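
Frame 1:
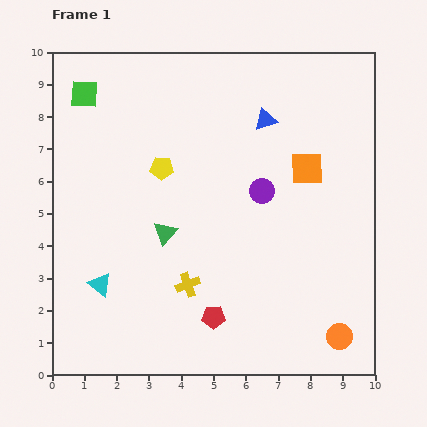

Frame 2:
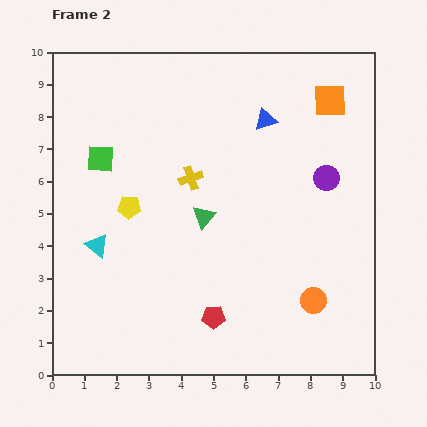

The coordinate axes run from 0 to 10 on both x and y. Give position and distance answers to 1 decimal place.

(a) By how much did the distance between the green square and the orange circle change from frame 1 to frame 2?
-3.0

Distance in frame 1: 10.9. Distance in frame 2: 7.9.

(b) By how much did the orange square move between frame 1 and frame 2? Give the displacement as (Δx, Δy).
(0.7, 2.1)

The orange square was at (7.9, 6.4) in frame 1 and (8.6, 8.5) in frame 2.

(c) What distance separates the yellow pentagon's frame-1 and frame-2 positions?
1.6

The yellow pentagon moved from (3.4, 6.4) to (2.4, 5.2), a distance of √(1.0² + 1.2²) ≈ 1.6.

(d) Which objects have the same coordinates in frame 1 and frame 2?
the blue triangle, the red pentagon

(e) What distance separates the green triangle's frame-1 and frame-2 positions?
1.3

The green triangle moved from (3.5, 4.4) to (4.7, 4.9), a distance of √(1.2² + 0.5²) ≈ 1.3.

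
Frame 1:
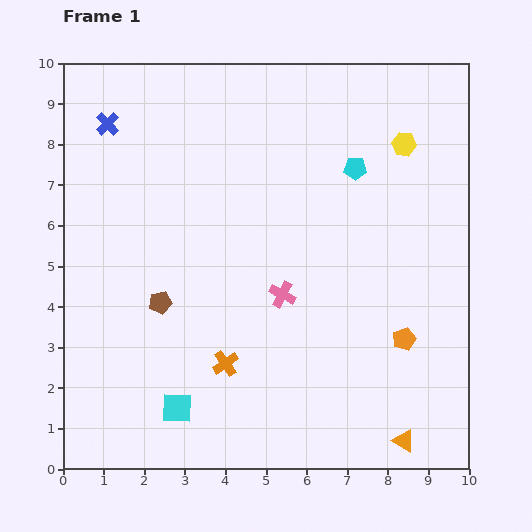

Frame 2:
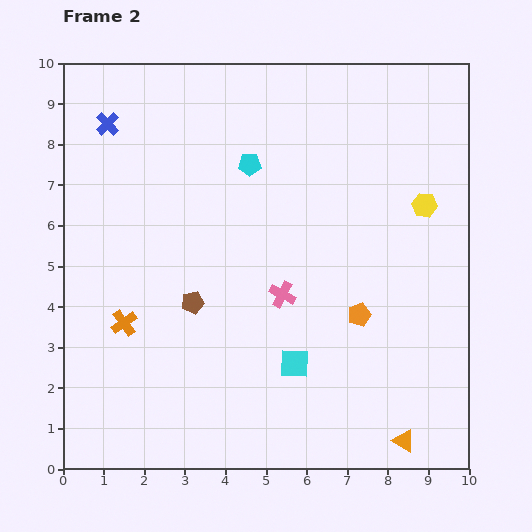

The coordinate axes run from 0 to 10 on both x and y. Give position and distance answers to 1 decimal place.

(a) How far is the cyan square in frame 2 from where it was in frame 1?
3.1

The cyan square moved from (2.8, 1.5) to (5.7, 2.6), a distance of √(2.9² + 1.1²) ≈ 3.1.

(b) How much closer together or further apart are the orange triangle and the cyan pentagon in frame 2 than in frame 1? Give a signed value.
+1.0

Distance in frame 1: 6.8. Distance in frame 2: 7.8.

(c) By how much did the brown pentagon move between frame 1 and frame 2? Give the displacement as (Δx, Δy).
(0.8, 0.0)

The brown pentagon was at (2.4, 4.1) in frame 1 and (3.2, 4.1) in frame 2.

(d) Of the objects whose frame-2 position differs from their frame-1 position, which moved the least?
the brown pentagon

(moved 0.8)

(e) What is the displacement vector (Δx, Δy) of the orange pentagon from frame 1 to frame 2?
(-1.1, 0.6)

The orange pentagon was at (8.4, 3.2) in frame 1 and (7.3, 3.8) in frame 2.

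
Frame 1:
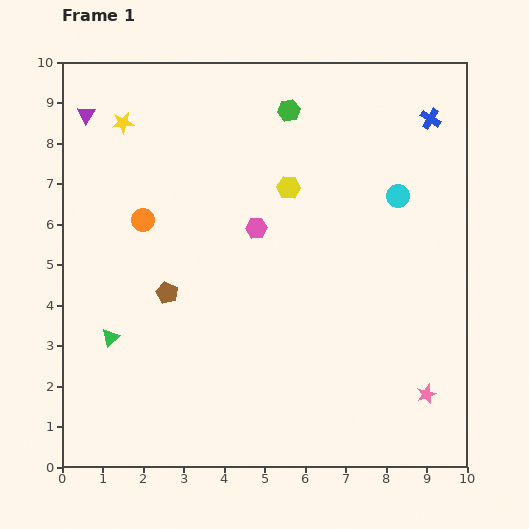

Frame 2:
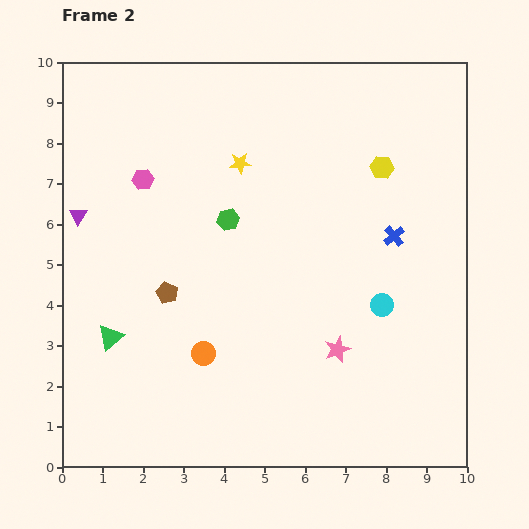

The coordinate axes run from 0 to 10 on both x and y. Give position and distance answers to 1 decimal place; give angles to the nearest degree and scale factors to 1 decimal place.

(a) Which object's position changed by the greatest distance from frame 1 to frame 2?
the orange circle

(moved 3.6; next 3.1)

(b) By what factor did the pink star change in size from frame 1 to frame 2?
1.3×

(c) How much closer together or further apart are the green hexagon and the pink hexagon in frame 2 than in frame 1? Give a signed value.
-0.7

Distance in frame 1: 3.0. Distance in frame 2: 2.3.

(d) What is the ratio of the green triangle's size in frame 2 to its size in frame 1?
1.5×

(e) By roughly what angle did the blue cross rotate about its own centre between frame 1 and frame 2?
18° clockwise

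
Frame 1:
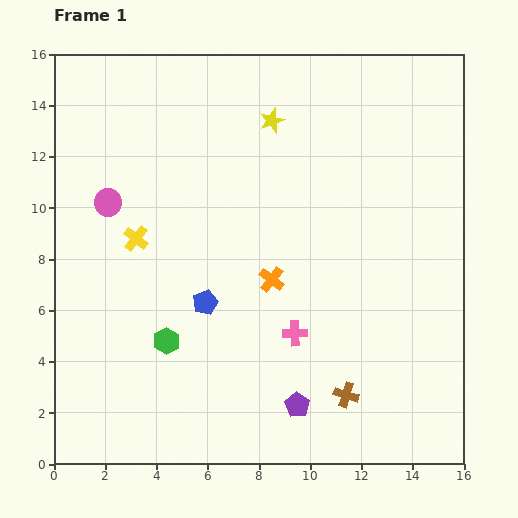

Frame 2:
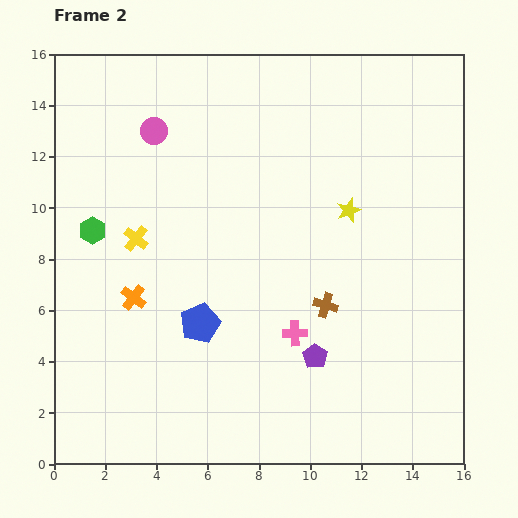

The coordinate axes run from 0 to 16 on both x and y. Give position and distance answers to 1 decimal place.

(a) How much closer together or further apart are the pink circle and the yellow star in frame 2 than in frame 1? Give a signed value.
+1.0

Distance in frame 1: 7.2. Distance in frame 2: 8.2.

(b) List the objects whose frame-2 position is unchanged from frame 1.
the pink cross, the yellow cross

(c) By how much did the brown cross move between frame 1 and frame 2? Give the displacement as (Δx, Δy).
(-0.8, 3.5)

The brown cross was at (11.4, 2.7) in frame 1 and (10.6, 6.2) in frame 2.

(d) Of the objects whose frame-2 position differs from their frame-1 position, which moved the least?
the blue pentagon

(moved 0.8)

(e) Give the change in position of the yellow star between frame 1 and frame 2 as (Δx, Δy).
(3.0, -3.5)

The yellow star was at (8.5, 13.4) in frame 1 and (11.5, 9.9) in frame 2.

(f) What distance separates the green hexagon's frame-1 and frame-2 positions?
5.2

The green hexagon moved from (4.4, 4.8) to (1.5, 9.1), a distance of √(2.9² + 4.3²) ≈ 5.2.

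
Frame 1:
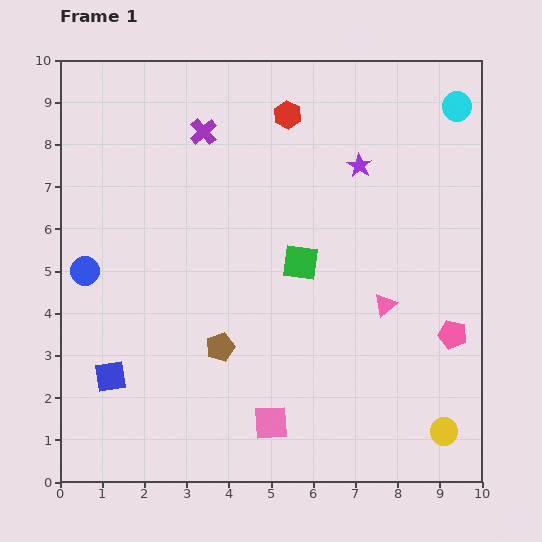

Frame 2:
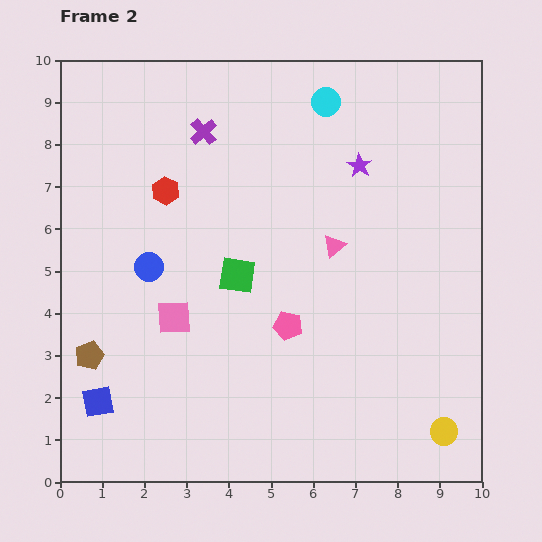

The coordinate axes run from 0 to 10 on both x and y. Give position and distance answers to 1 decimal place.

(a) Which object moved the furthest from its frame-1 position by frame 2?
the pink pentagon

(moved 3.9; next 3.4)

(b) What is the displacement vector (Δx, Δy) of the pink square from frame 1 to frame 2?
(-2.3, 2.5)

The pink square was at (5.0, 1.4) in frame 1 and (2.7, 3.9) in frame 2.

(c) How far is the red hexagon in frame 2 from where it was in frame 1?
3.4

The red hexagon moved from (5.4, 8.7) to (2.5, 6.9), a distance of √(2.9² + 1.8²) ≈ 3.4.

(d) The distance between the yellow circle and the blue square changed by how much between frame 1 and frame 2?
+0.2

Distance in frame 1: 8.0. Distance in frame 2: 8.2.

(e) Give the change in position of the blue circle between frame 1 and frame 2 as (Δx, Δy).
(1.5, 0.1)

The blue circle was at (0.6, 5.0) in frame 1 and (2.1, 5.1) in frame 2.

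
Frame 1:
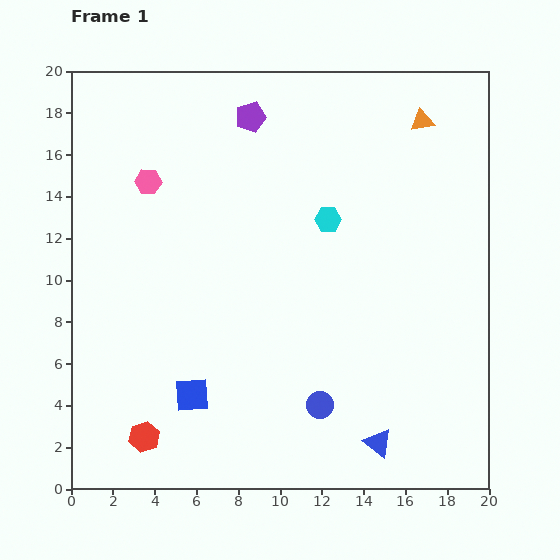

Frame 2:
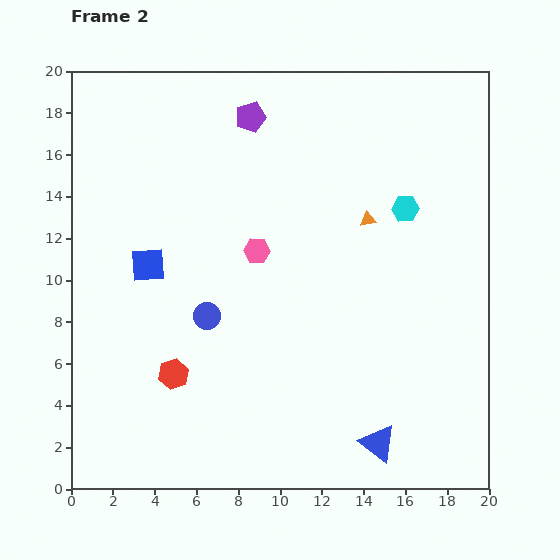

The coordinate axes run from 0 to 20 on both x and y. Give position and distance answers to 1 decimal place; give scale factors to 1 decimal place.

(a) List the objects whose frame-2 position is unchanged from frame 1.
the purple pentagon, the blue triangle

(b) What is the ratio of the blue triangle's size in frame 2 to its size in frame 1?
1.3×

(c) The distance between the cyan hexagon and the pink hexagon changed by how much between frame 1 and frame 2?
-1.4

Distance in frame 1: 8.8. Distance in frame 2: 7.4.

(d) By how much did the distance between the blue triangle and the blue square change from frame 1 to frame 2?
+4.7

Distance in frame 1: 9.2. Distance in frame 2: 13.9.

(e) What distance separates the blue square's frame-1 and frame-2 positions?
6.5

The blue square moved from (5.8, 4.5) to (3.7, 10.7), a distance of √(2.1² + 6.2²) ≈ 6.5.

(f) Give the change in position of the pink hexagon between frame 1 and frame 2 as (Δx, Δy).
(5.2, -3.3)

The pink hexagon was at (3.7, 14.7) in frame 1 and (8.9, 11.4) in frame 2.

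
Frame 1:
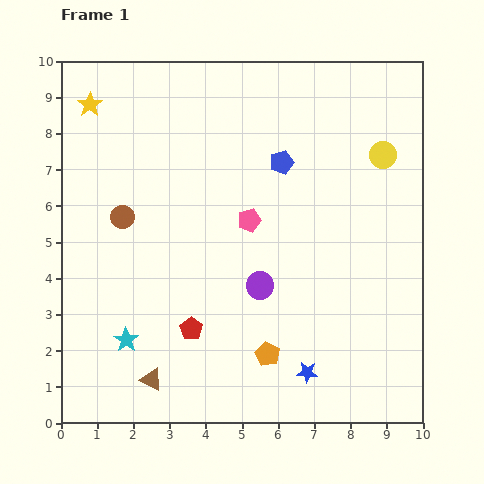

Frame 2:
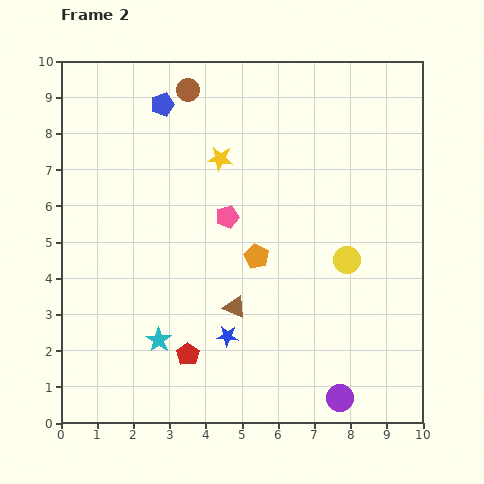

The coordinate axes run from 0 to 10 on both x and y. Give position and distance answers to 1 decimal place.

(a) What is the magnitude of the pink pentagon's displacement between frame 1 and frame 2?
0.6

The pink pentagon moved from (5.2, 5.6) to (4.6, 5.7), a distance of √(0.6² + 0.1²) ≈ 0.6.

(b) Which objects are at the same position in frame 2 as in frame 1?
none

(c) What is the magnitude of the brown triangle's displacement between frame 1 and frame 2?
3.0

The brown triangle moved from (2.5, 1.2) to (4.8, 3.2), a distance of √(2.3² + 2.0²) ≈ 3.0.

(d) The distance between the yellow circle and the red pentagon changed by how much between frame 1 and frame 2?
-2.1

Distance in frame 1: 7.2. Distance in frame 2: 5.1.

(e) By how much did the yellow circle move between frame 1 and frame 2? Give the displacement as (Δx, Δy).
(-1.0, -2.9)

The yellow circle was at (8.9, 7.4) in frame 1 and (7.9, 4.5) in frame 2.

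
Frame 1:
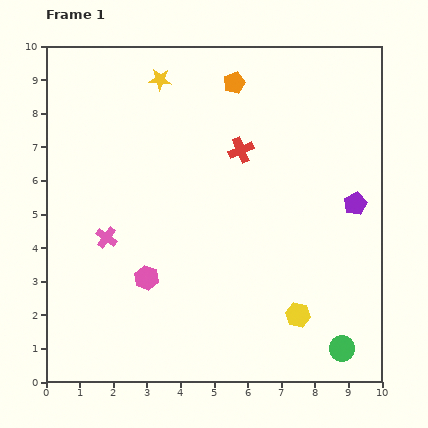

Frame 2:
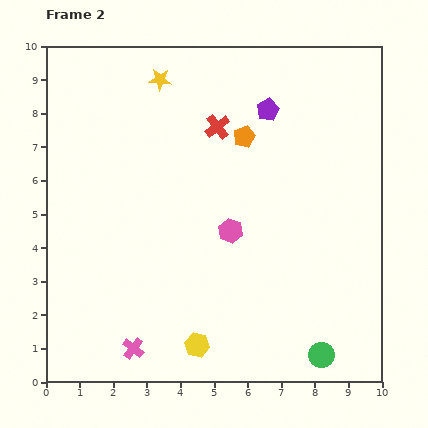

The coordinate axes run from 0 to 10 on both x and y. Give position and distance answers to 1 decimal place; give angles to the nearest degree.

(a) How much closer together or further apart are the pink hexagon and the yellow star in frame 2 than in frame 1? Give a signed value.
-0.9

Distance in frame 1: 5.9. Distance in frame 2: 5.0.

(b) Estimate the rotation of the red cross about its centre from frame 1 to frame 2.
16° counter-clockwise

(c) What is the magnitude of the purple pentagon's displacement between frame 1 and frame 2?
3.8

The purple pentagon moved from (9.2, 5.3) to (6.6, 8.1), a distance of √(2.6² + 2.8²) ≈ 3.8.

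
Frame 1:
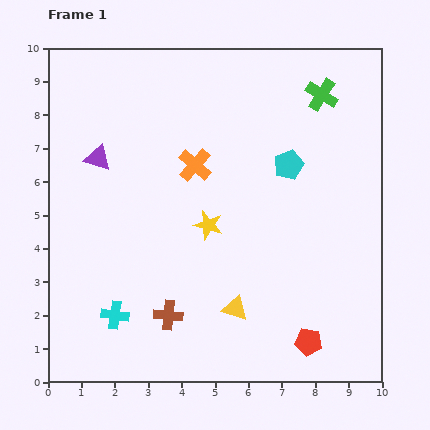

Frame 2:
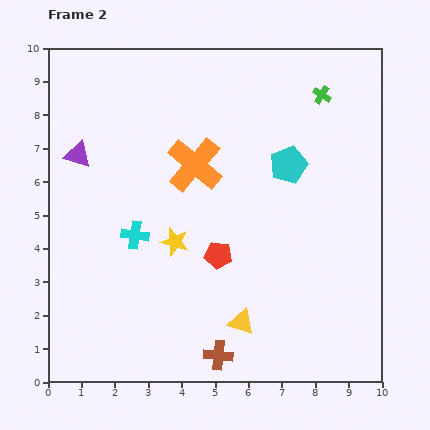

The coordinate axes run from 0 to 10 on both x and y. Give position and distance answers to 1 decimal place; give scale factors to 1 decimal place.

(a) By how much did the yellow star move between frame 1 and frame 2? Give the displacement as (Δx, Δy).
(-1.0, -0.5)

The yellow star was at (4.8, 4.7) in frame 1 and (3.8, 4.2) in frame 2.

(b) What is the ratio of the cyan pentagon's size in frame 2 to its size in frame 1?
1.3×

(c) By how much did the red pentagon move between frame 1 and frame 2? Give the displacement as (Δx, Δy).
(-2.7, 2.6)

The red pentagon was at (7.8, 1.2) in frame 1 and (5.1, 3.8) in frame 2.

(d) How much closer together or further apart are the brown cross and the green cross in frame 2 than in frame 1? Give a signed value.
+0.4

Distance in frame 1: 8.0. Distance in frame 2: 8.4.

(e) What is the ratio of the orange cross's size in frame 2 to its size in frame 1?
1.7×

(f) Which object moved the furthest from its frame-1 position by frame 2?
the red pentagon

(moved 3.7; next 2.5)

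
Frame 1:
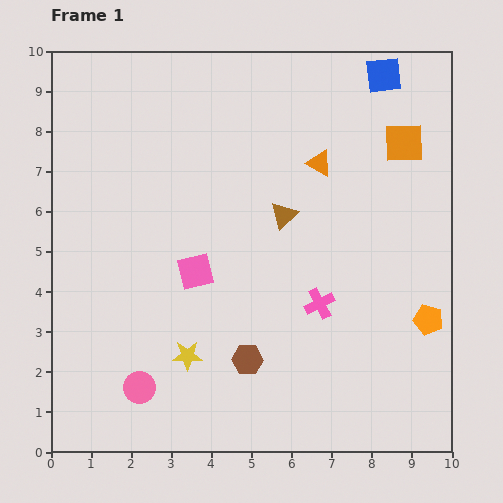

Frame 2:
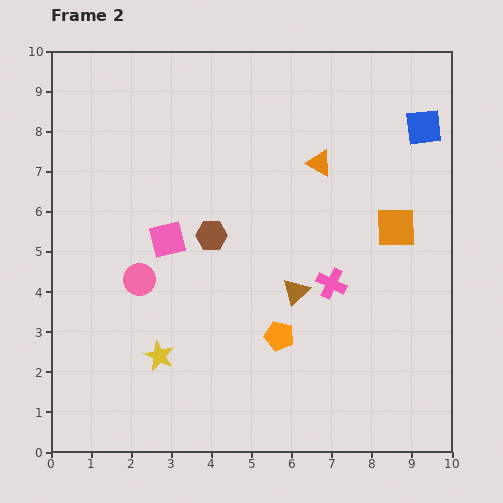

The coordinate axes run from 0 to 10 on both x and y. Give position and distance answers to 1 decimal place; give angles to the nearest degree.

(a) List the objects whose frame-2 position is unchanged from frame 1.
the orange triangle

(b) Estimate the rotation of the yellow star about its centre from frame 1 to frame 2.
26° clockwise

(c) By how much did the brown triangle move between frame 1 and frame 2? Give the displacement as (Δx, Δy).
(0.3, -1.9)

The brown triangle was at (5.8, 5.9) in frame 1 and (6.1, 4.0) in frame 2.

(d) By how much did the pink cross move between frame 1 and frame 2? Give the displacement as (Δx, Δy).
(0.3, 0.5)

The pink cross was at (6.7, 3.7) in frame 1 and (7.0, 4.2) in frame 2.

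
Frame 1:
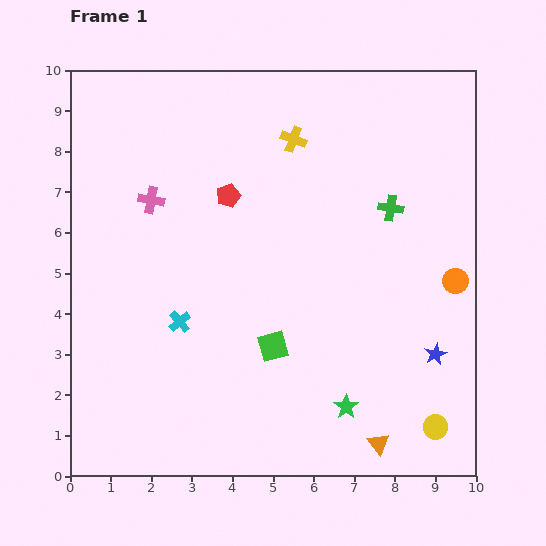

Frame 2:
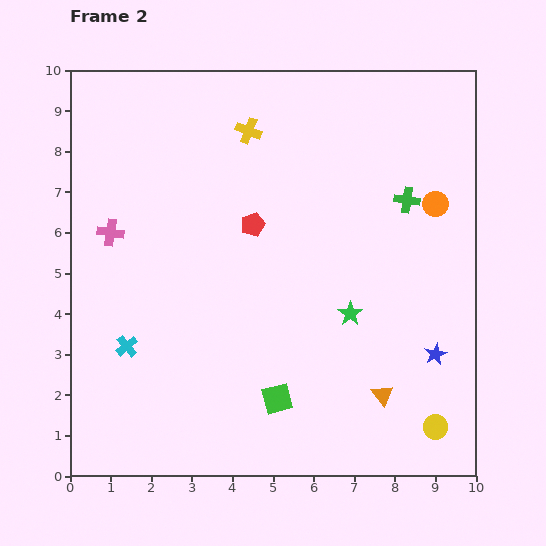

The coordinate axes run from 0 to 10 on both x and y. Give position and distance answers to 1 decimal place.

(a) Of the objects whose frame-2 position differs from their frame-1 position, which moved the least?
the green cross

(moved 0.4)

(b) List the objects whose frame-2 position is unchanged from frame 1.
the blue star, the yellow circle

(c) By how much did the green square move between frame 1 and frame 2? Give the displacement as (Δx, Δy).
(0.1, -1.3)

The green square was at (5.0, 3.2) in frame 1 and (5.1, 1.9) in frame 2.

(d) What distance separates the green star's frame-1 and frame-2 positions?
2.3

The green star moved from (6.8, 1.7) to (6.9, 4.0), a distance of √(0.1² + 2.3²) ≈ 2.3.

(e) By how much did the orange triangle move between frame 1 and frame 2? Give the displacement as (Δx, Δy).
(0.1, 1.2)

The orange triangle was at (7.6, 0.8) in frame 1 and (7.7, 2.0) in frame 2.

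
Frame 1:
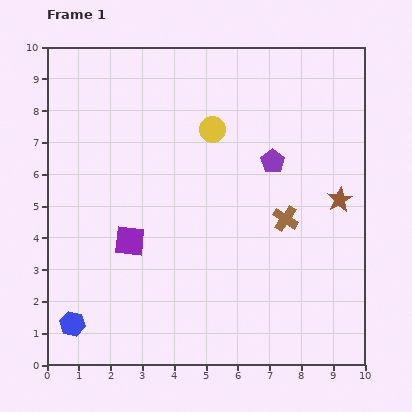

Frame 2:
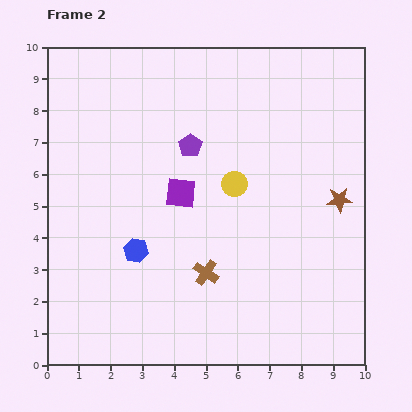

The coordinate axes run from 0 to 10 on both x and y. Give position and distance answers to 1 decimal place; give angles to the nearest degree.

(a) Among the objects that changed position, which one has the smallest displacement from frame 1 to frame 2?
the yellow circle

(moved 1.8)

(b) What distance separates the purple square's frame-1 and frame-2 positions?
2.2

The purple square moved from (2.6, 3.9) to (4.2, 5.4), a distance of √(1.6² + 1.5²) ≈ 2.2.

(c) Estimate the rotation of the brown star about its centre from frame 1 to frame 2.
26° clockwise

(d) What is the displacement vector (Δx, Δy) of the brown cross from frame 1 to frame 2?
(-2.5, -1.7)

The brown cross was at (7.5, 4.6) in frame 1 and (5.0, 2.9) in frame 2.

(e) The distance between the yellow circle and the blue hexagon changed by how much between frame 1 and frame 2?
-3.8

Distance in frame 1: 7.5. Distance in frame 2: 3.7.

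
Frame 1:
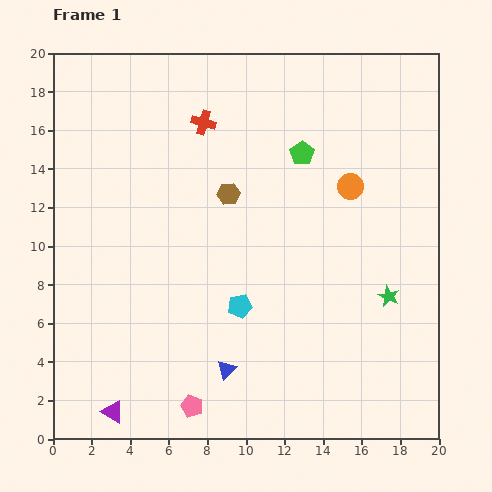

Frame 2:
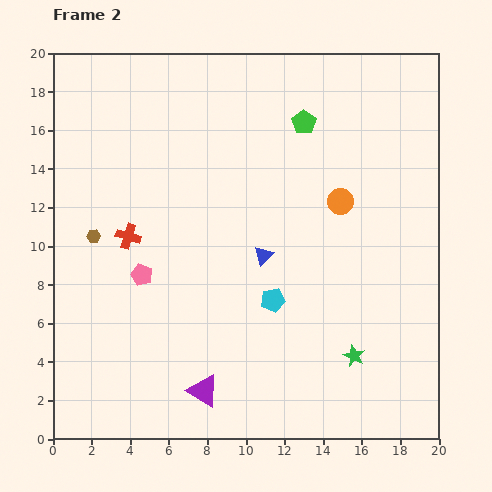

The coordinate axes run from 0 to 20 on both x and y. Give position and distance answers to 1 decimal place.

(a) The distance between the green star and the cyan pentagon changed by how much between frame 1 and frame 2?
-2.6

Distance in frame 1: 7.7. Distance in frame 2: 5.1.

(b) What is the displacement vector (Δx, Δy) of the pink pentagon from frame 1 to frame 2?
(-2.6, 6.8)

The pink pentagon was at (7.2, 1.7) in frame 1 and (4.6, 8.5) in frame 2.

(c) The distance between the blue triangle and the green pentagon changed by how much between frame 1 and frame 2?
-4.7

Distance in frame 1: 11.9. Distance in frame 2: 7.2.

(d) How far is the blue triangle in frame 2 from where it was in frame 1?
6.2

The blue triangle moved from (9.0, 3.6) to (10.9, 9.5), a distance of √(1.9² + 5.9²) ≈ 6.2.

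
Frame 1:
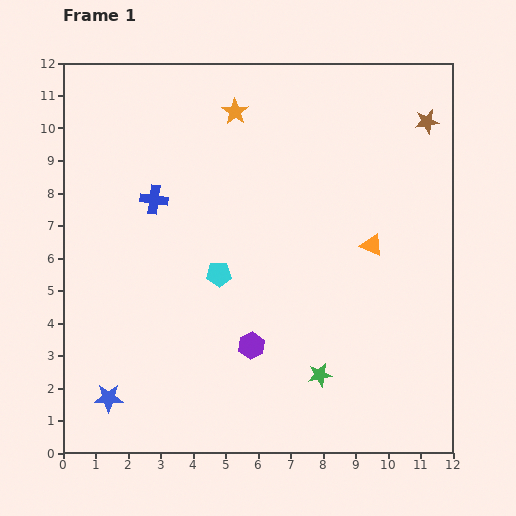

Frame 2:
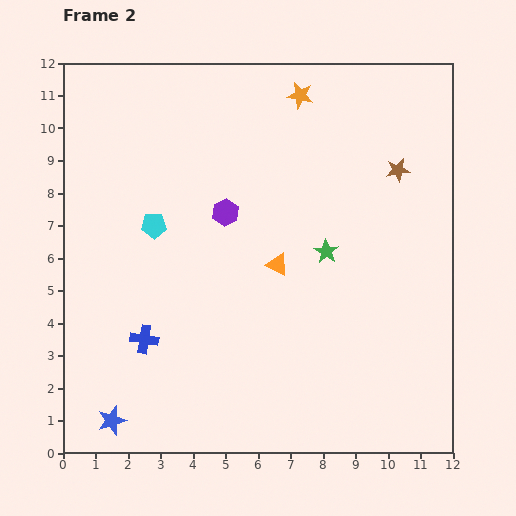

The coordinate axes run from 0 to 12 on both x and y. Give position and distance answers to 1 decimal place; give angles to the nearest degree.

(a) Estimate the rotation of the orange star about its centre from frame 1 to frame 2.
24° counter-clockwise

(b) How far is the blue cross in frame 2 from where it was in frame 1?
4.3

The blue cross moved from (2.8, 7.8) to (2.5, 3.5), a distance of √(0.3² + 4.3²) ≈ 4.3.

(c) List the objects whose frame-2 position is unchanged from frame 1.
none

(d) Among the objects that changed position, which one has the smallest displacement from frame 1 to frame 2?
the blue star

(moved 0.7)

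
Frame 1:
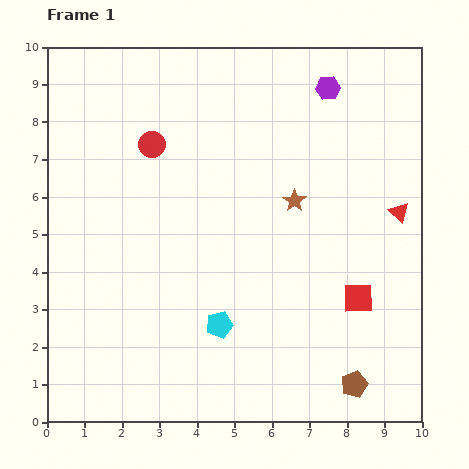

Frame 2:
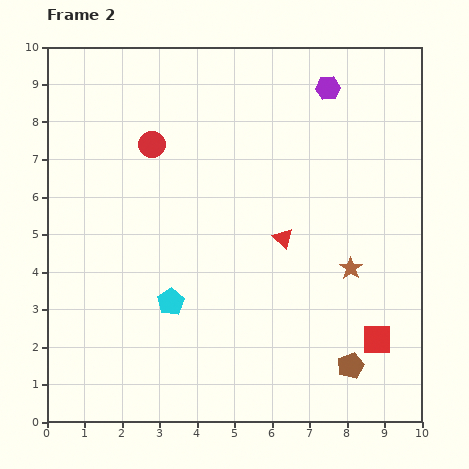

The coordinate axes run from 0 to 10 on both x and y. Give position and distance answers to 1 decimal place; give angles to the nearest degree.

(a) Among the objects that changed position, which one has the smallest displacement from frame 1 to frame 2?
the brown pentagon

(moved 0.5)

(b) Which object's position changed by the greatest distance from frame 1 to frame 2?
the red triangle

(moved 3.2; next 2.3)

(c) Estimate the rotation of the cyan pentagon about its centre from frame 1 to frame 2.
17° counter-clockwise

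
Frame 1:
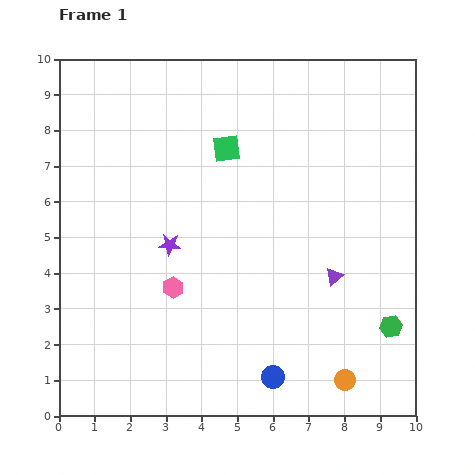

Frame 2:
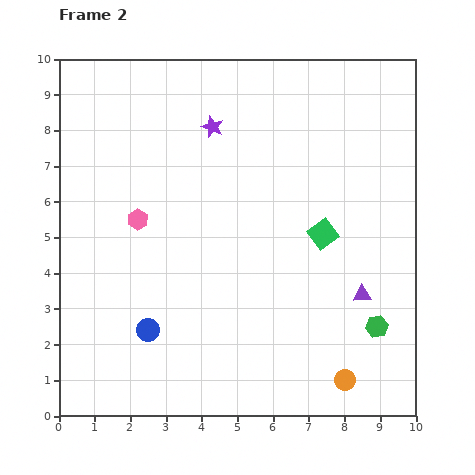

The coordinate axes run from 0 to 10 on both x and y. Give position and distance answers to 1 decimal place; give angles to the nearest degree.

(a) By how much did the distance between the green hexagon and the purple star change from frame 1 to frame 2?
+0.6

Distance in frame 1: 6.6. Distance in frame 2: 7.2.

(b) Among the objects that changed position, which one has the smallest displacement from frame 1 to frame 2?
the green hexagon

(moved 0.4)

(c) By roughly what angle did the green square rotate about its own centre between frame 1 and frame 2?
29° counter-clockwise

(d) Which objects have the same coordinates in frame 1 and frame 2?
the orange circle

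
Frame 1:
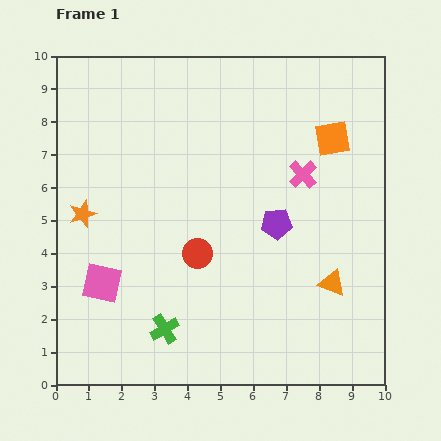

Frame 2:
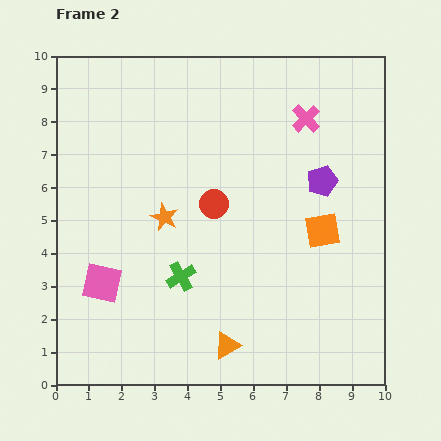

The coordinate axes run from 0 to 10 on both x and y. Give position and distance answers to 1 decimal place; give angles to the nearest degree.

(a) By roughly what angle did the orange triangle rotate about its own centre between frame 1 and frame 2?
49° counter-clockwise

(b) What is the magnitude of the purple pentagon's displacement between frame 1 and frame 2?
1.9

The purple pentagon moved from (6.7, 4.9) to (8.1, 6.2), a distance of √(1.4² + 1.3²) ≈ 1.9.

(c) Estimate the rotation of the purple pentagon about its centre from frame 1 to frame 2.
16° counter-clockwise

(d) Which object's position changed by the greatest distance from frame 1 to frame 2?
the orange triangle

(moved 3.7; next 2.8)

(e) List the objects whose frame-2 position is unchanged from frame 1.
the pink square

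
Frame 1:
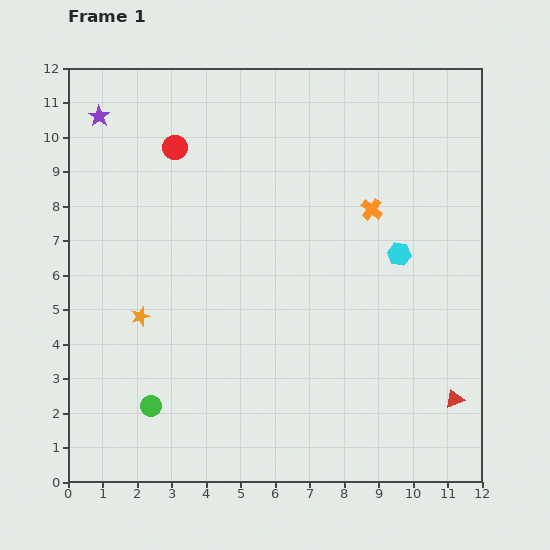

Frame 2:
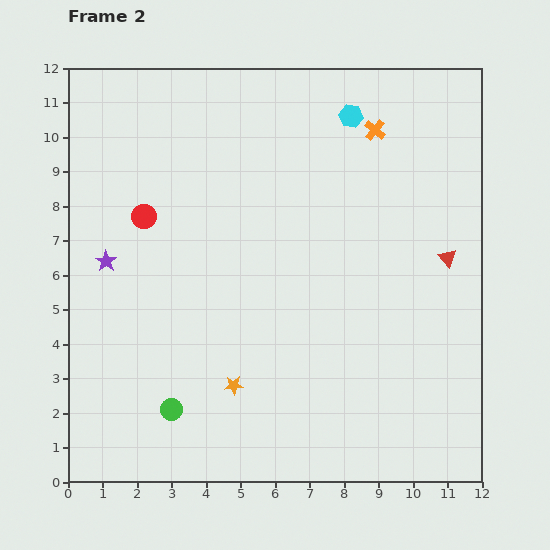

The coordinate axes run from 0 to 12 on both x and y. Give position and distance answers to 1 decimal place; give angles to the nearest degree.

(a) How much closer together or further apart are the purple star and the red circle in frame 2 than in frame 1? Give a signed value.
-0.7

Distance in frame 1: 2.4. Distance in frame 2: 1.7.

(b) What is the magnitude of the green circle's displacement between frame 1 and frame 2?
0.6

The green circle moved from (2.4, 2.2) to (3.0, 2.1), a distance of √(0.6² + 0.1²) ≈ 0.6.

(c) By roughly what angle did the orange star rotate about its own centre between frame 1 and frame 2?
17° clockwise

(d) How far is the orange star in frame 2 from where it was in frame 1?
3.4

The orange star moved from (2.1, 4.8) to (4.8, 2.8), a distance of √(2.7² + 2.0²) ≈ 3.4.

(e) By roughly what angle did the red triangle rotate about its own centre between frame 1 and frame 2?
49° counter-clockwise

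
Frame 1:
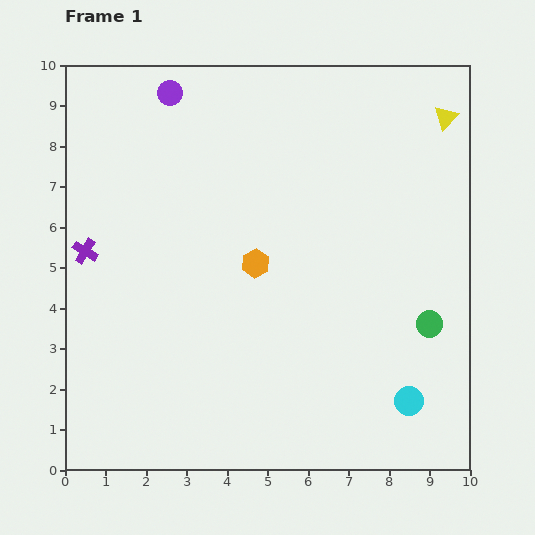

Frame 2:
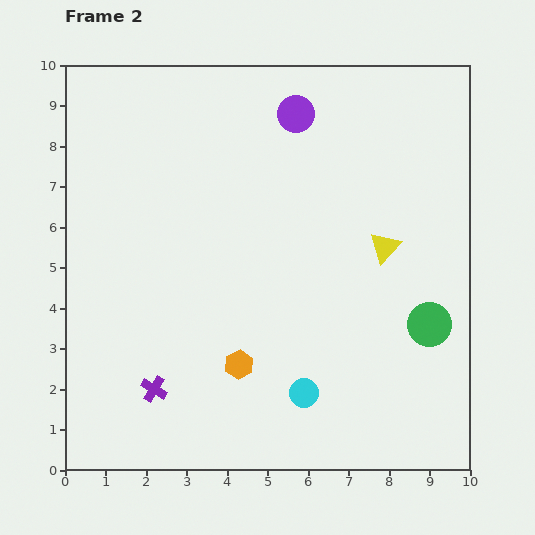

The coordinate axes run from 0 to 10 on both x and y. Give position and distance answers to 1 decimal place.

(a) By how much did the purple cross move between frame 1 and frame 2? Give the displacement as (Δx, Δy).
(1.7, -3.4)

The purple cross was at (0.5, 5.4) in frame 1 and (2.2, 2.0) in frame 2.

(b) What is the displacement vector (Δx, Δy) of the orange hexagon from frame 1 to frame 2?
(-0.4, -2.5)

The orange hexagon was at (4.7, 5.1) in frame 1 and (4.3, 2.6) in frame 2.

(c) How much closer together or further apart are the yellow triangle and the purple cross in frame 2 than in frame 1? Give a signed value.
-2.8

Distance in frame 1: 9.5. Distance in frame 2: 6.7.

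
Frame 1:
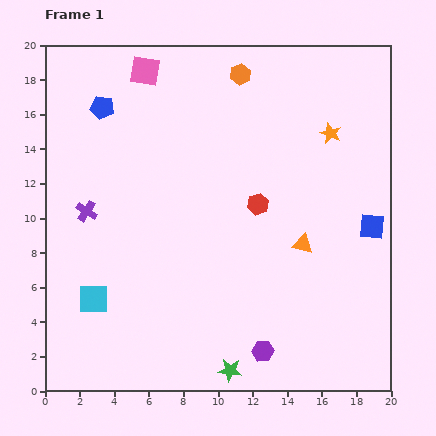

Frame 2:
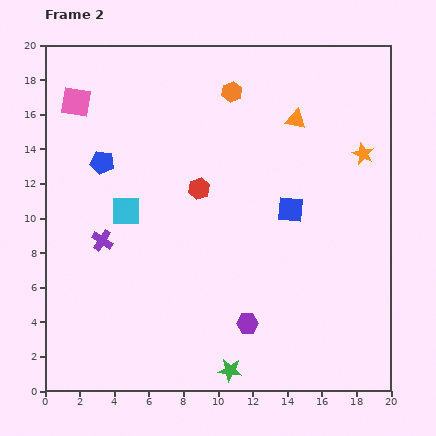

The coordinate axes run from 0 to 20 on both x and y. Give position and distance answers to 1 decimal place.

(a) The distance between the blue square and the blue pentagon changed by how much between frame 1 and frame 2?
-5.9

Distance in frame 1: 17.1. Distance in frame 2: 11.2.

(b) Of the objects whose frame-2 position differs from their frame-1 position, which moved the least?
the orange hexagon

(moved 1.1)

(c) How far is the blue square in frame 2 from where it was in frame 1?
4.8

The blue square moved from (18.9, 9.5) to (14.2, 10.5), a distance of √(4.7² + 1.0²) ≈ 4.8.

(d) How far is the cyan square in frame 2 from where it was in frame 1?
5.4

The cyan square moved from (2.8, 5.3) to (4.7, 10.4), a distance of √(1.9² + 5.1²) ≈ 5.4.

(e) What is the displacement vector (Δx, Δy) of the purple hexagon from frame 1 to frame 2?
(-0.9, 1.6)

The purple hexagon was at (12.6, 2.3) in frame 1 and (11.7, 3.9) in frame 2.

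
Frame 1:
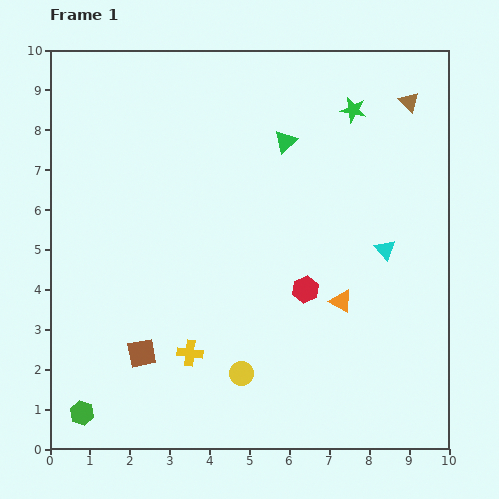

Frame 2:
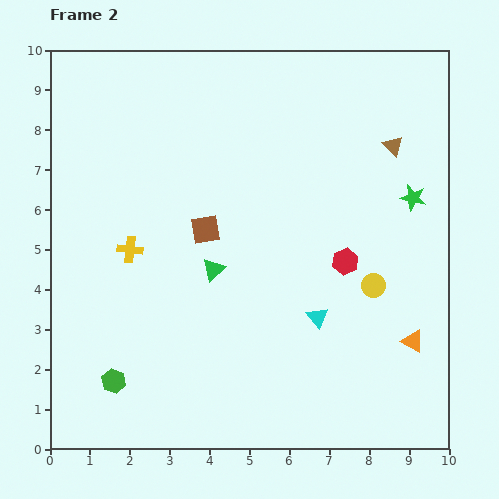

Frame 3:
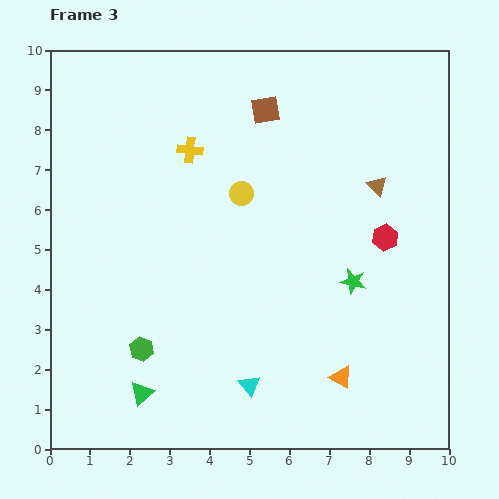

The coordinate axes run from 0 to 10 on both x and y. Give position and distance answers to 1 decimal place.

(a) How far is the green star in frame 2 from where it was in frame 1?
2.7

The green star moved from (7.6, 8.5) to (9.1, 6.3), a distance of √(1.5² + 2.2²) ≈ 2.7.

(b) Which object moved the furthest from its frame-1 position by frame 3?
the green triangle

(moved 7.3; next 6.8)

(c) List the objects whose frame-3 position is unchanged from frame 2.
none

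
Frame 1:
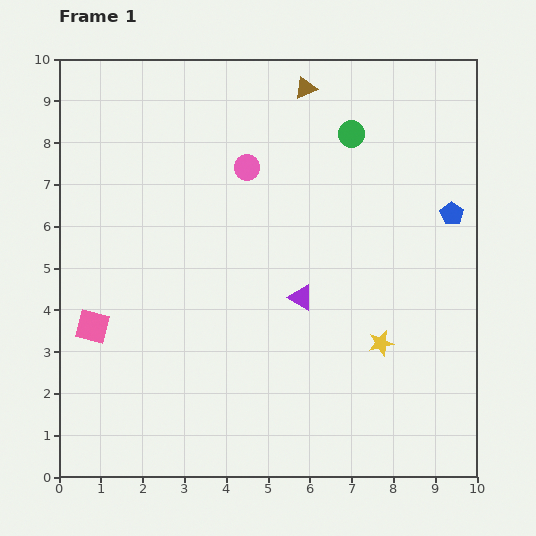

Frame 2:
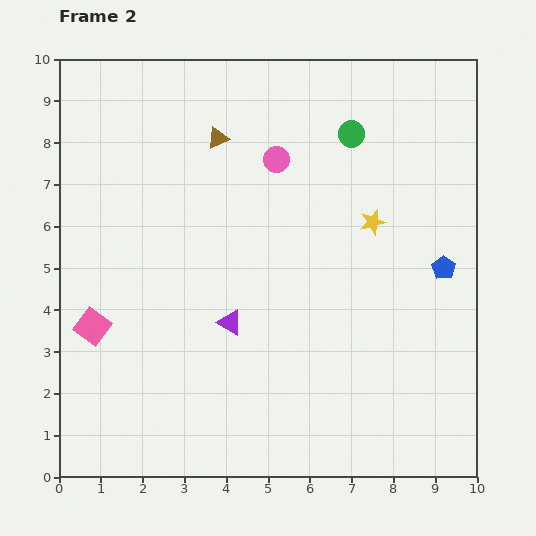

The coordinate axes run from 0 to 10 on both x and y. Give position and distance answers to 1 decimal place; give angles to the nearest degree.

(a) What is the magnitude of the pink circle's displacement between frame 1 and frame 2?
0.7

The pink circle moved from (4.5, 7.4) to (5.2, 7.6), a distance of √(0.7² + 0.2²) ≈ 0.7.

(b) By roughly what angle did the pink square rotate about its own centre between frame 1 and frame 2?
22° clockwise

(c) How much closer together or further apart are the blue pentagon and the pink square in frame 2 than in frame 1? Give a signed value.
-0.5

Distance in frame 1: 9.0. Distance in frame 2: 8.5.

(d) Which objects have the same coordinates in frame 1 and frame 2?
the pink square, the green circle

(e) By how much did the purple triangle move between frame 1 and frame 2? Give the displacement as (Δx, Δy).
(-1.7, -0.6)

The purple triangle was at (5.8, 4.3) in frame 1 and (4.1, 3.7) in frame 2.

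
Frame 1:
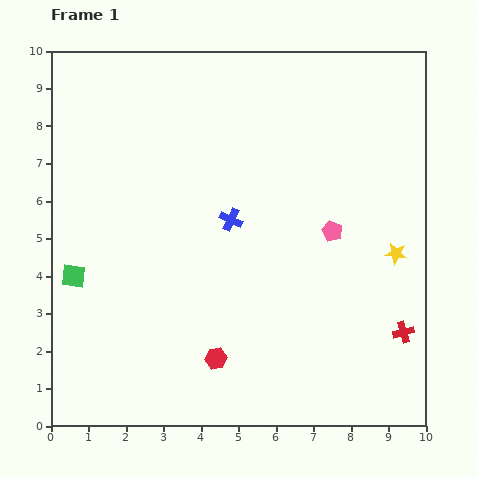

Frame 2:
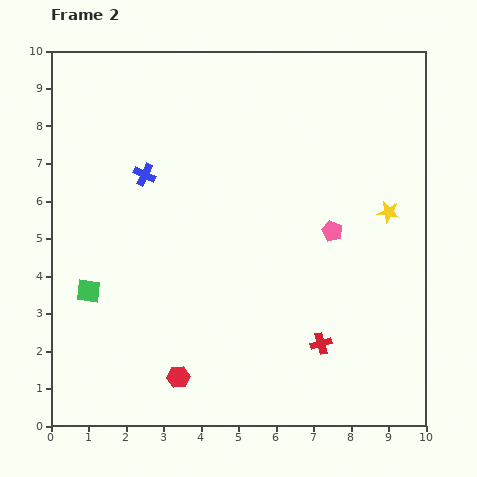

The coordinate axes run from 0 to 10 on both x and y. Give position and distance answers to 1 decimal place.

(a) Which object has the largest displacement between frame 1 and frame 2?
the blue cross

(moved 2.6; next 2.2)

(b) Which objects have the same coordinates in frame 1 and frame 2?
the pink pentagon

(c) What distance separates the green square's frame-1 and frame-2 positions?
0.6

The green square moved from (0.6, 4.0) to (1.0, 3.6), a distance of √(0.4² + 0.4²) ≈ 0.6.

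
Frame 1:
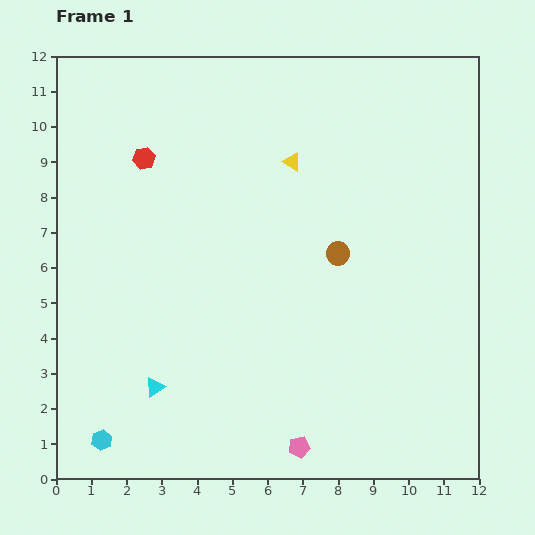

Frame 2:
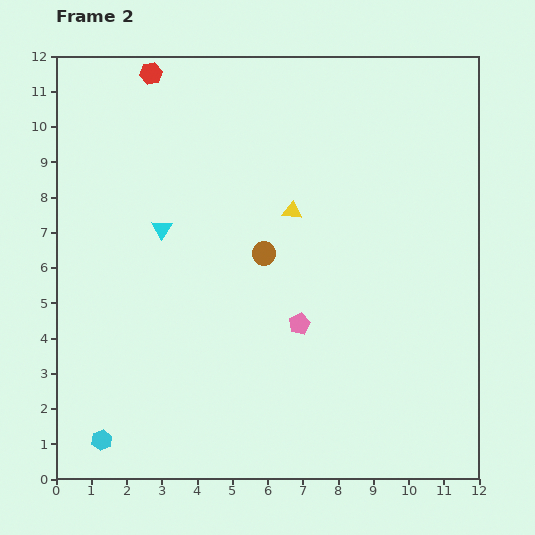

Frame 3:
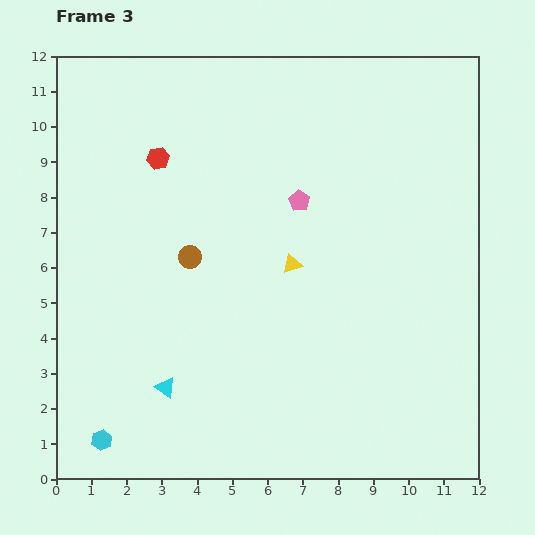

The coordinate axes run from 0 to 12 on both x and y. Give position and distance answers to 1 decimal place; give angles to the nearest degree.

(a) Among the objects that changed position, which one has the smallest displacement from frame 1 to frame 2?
the yellow triangle

(moved 1.4)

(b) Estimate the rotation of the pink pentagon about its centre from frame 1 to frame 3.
30° counter-clockwise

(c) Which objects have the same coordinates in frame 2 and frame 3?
the cyan hexagon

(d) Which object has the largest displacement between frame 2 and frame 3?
the cyan triangle

(moved 4.5; next 3.5)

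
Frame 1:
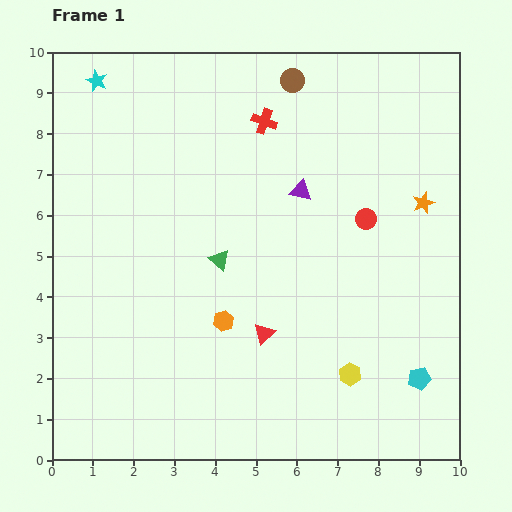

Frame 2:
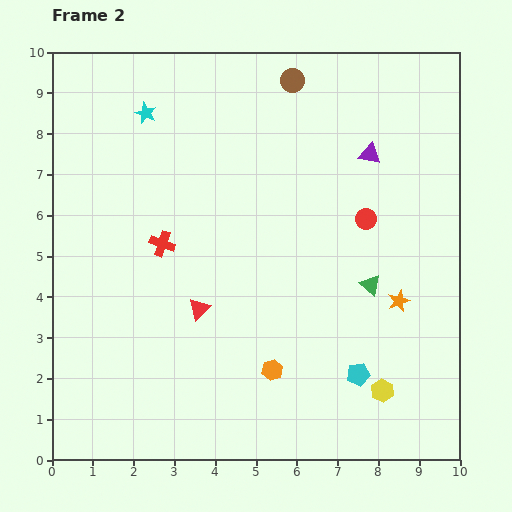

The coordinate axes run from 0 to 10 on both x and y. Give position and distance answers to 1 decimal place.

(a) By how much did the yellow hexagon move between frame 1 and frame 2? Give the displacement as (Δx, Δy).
(0.8, -0.4)

The yellow hexagon was at (7.3, 2.1) in frame 1 and (8.1, 1.7) in frame 2.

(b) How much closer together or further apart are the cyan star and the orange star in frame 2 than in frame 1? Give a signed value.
-0.8

Distance in frame 1: 8.5. Distance in frame 2: 7.7.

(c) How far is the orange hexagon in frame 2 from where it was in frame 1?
1.7

The orange hexagon moved from (4.2, 3.4) to (5.4, 2.2), a distance of √(1.2² + 1.2²) ≈ 1.7.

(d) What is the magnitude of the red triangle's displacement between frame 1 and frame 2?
1.7

The red triangle moved from (5.2, 3.1) to (3.6, 3.7), a distance of √(1.6² + 0.6²) ≈ 1.7.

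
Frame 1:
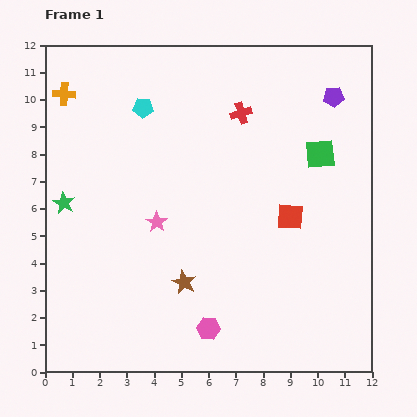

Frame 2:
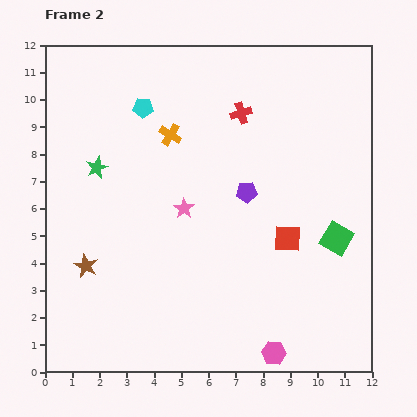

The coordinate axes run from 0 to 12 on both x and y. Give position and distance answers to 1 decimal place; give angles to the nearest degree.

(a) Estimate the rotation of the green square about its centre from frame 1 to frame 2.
35° clockwise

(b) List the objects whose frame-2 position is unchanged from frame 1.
the red cross, the cyan pentagon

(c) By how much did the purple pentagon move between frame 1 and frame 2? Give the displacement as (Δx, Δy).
(-3.2, -3.5)

The purple pentagon was at (10.6, 10.1) in frame 1 and (7.4, 6.6) in frame 2.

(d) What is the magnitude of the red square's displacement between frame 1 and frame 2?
0.8

The red square moved from (9.0, 5.7) to (8.9, 4.9), a distance of √(0.1² + 0.8²) ≈ 0.8.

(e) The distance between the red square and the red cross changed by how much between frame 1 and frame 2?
+0.7

Distance in frame 1: 4.2. Distance in frame 2: 4.9.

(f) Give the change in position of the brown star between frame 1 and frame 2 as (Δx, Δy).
(-3.6, 0.6)

The brown star was at (5.1, 3.3) in frame 1 and (1.5, 3.9) in frame 2.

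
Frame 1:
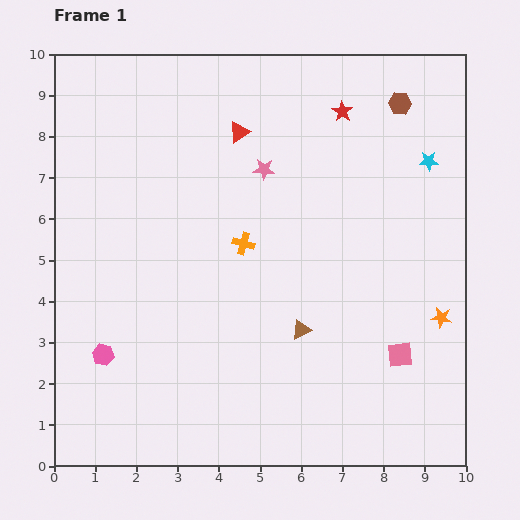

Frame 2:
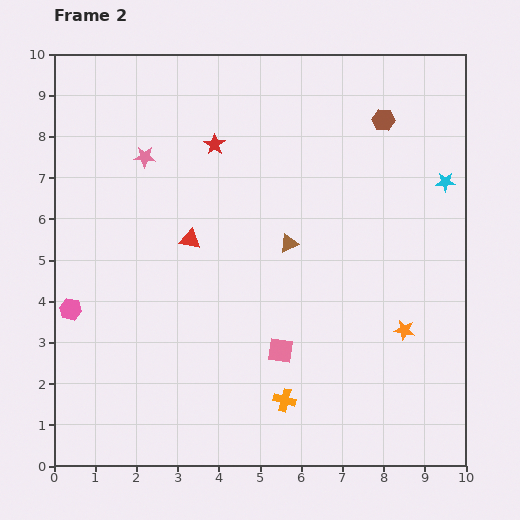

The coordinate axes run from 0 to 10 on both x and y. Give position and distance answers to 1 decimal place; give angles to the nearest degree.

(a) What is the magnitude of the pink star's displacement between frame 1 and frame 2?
2.9

The pink star moved from (5.1, 7.2) to (2.2, 7.5), a distance of √(2.9² + 0.3²) ≈ 2.9.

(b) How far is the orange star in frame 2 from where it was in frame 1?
0.9

The orange star moved from (9.4, 3.6) to (8.5, 3.3), a distance of √(0.9² + 0.3²) ≈ 0.9.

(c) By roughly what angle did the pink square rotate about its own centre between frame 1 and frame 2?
15° clockwise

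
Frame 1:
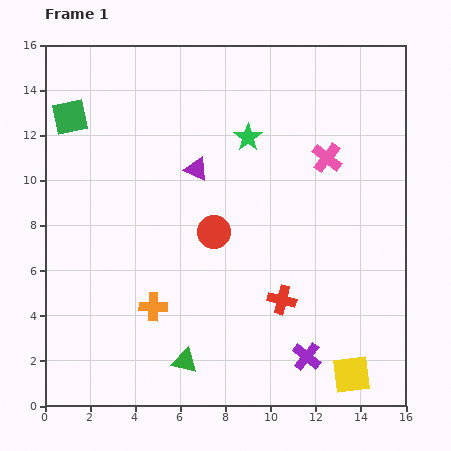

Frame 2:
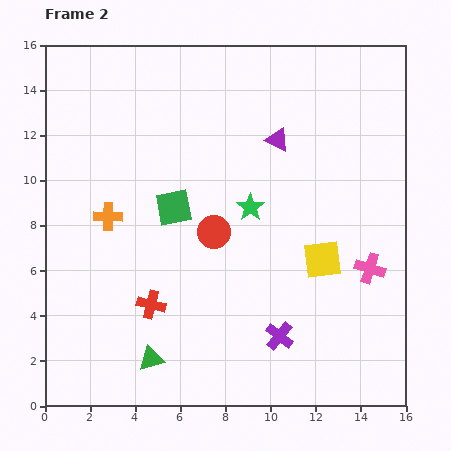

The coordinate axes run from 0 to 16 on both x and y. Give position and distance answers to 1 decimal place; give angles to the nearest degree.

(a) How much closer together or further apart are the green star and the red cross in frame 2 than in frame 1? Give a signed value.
-1.2

Distance in frame 1: 7.4. Distance in frame 2: 6.2.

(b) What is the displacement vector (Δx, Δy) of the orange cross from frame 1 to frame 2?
(-2.0, 4.0)

The orange cross was at (4.8, 4.4) in frame 1 and (2.8, 8.4) in frame 2.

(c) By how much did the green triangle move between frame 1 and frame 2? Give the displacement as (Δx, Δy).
(-1.5, 0.1)

The green triangle was at (6.2, 2.0) in frame 1 and (4.7, 2.1) in frame 2.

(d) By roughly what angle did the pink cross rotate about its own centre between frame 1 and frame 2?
21° counter-clockwise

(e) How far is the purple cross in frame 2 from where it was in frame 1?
1.5

The purple cross moved from (11.6, 2.2) to (10.4, 3.1), a distance of √(1.2² + 0.9²) ≈ 1.5.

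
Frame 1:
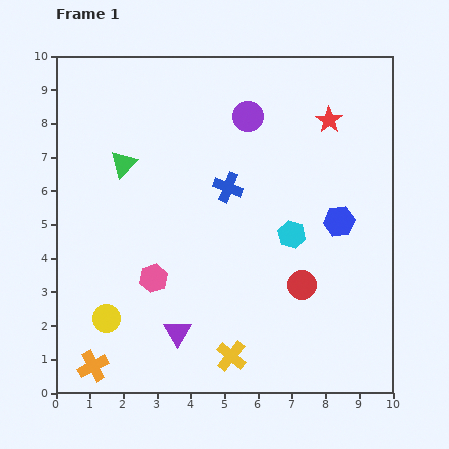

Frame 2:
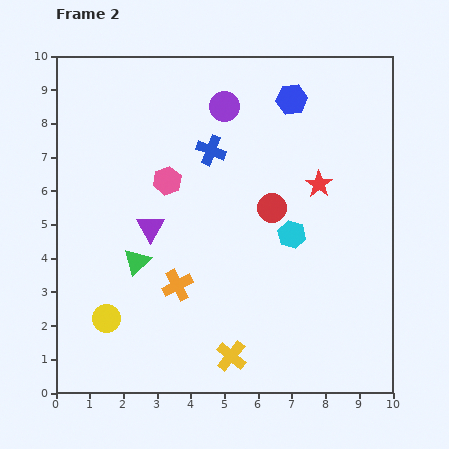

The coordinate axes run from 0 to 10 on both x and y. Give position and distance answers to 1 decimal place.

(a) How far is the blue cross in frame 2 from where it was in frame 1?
1.2

The blue cross moved from (5.1, 6.1) to (4.6, 7.2), a distance of √(0.5² + 1.1²) ≈ 1.2.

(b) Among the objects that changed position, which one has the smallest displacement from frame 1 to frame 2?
the purple circle

(moved 0.8)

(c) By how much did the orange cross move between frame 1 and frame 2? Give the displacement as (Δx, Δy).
(2.5, 2.4)

The orange cross was at (1.1, 0.8) in frame 1 and (3.6, 3.2) in frame 2.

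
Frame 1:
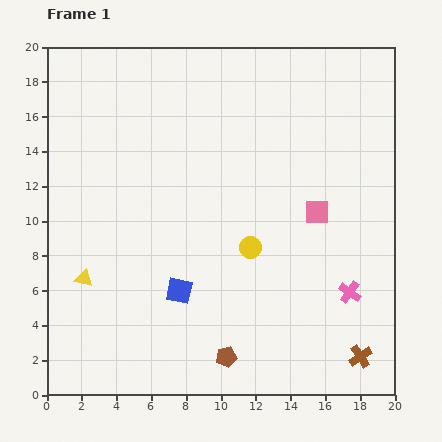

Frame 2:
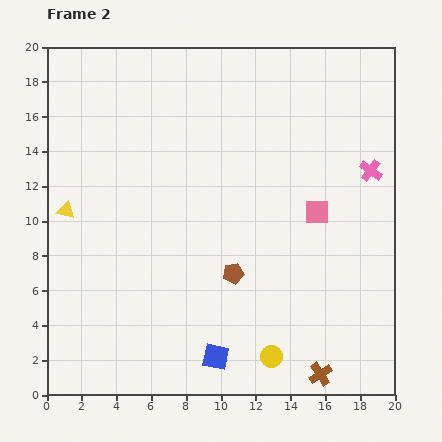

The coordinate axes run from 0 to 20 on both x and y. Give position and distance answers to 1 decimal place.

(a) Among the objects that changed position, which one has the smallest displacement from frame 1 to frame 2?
the brown cross

(moved 2.5)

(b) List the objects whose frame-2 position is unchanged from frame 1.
the pink square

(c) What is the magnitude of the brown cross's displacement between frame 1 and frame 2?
2.5

The brown cross moved from (18.0, 2.2) to (15.7, 1.2), a distance of √(2.3² + 1.0²) ≈ 2.5.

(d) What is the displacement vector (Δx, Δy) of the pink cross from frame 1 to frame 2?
(1.2, 7.0)

The pink cross was at (17.4, 5.9) in frame 1 and (18.6, 12.9) in frame 2.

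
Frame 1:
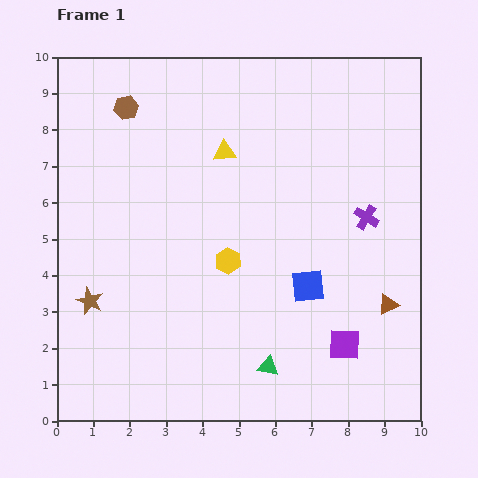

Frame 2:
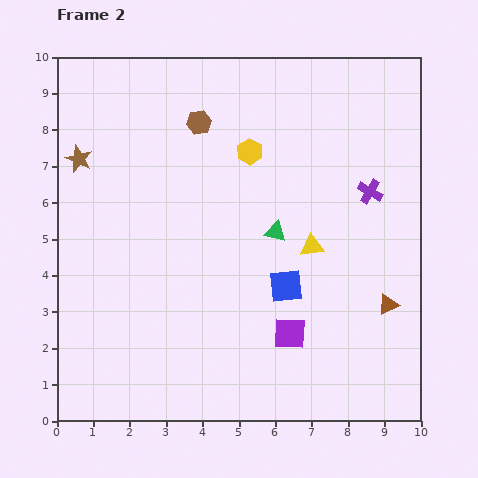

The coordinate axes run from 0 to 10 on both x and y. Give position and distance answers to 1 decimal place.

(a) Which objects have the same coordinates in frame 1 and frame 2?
the brown triangle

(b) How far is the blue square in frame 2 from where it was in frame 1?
0.6

The blue square moved from (6.9, 3.7) to (6.3, 3.7), a distance of √(0.6² + 0.0²) ≈ 0.6.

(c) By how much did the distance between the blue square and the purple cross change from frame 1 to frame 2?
+1.0

Distance in frame 1: 2.5. Distance in frame 2: 3.5.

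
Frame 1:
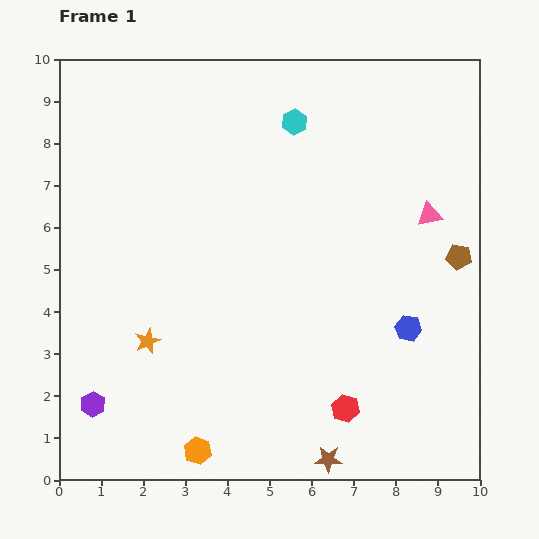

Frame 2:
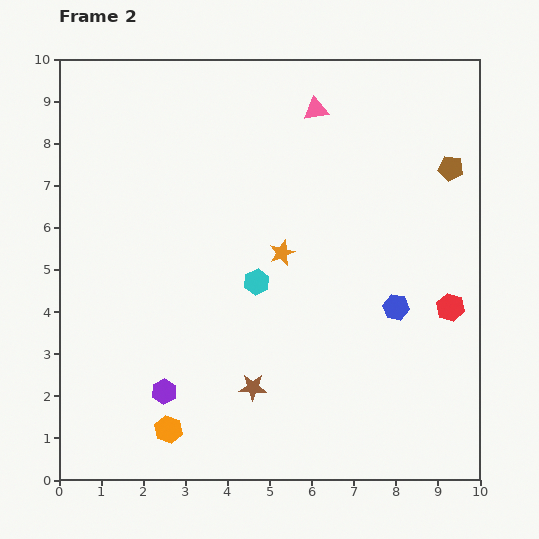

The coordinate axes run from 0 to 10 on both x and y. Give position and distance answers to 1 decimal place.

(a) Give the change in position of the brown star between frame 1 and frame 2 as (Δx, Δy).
(-1.8, 1.7)

The brown star was at (6.4, 0.5) in frame 1 and (4.6, 2.2) in frame 2.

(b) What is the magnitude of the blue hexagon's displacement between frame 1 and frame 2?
0.6

The blue hexagon moved from (8.3, 3.6) to (8.0, 4.1), a distance of √(0.3² + 0.5²) ≈ 0.6.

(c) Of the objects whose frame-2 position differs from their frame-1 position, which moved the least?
the blue hexagon

(moved 0.6)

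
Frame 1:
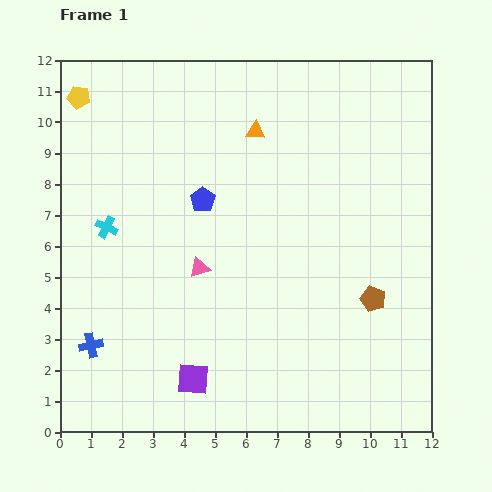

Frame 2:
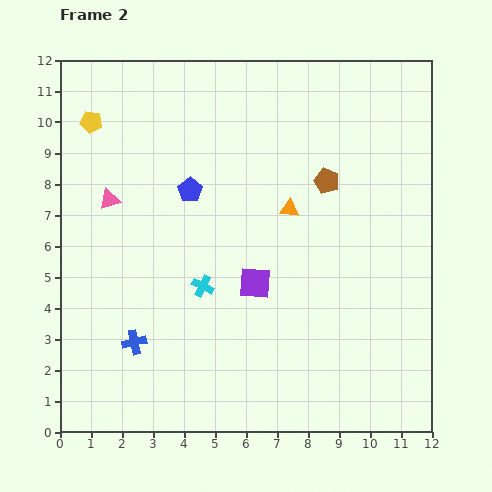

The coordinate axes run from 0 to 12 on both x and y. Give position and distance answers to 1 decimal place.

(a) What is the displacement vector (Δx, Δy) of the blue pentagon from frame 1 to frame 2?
(-0.4, 0.3)

The blue pentagon was at (4.6, 7.5) in frame 1 and (4.2, 7.8) in frame 2.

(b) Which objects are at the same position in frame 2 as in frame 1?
none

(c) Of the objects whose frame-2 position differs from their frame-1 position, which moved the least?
the blue pentagon

(moved 0.5)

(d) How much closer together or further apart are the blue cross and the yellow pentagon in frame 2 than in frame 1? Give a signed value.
-0.8

Distance in frame 1: 8.0. Distance in frame 2: 7.2.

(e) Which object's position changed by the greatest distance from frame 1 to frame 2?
the brown pentagon

(moved 4.1; next 3.7)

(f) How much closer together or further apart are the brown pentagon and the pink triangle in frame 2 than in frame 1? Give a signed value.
+1.3

Distance in frame 1: 5.7. Distance in frame 2: 7.0.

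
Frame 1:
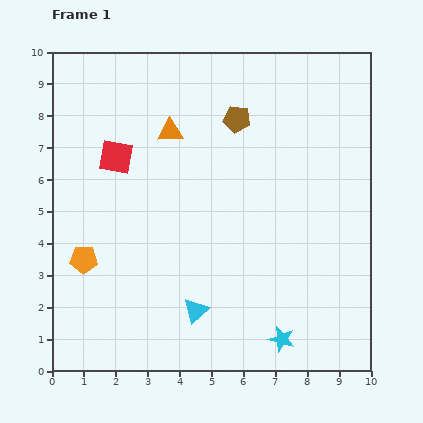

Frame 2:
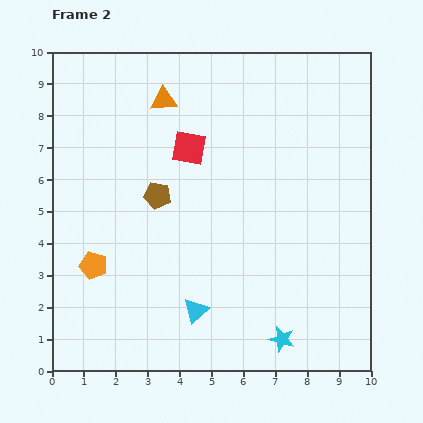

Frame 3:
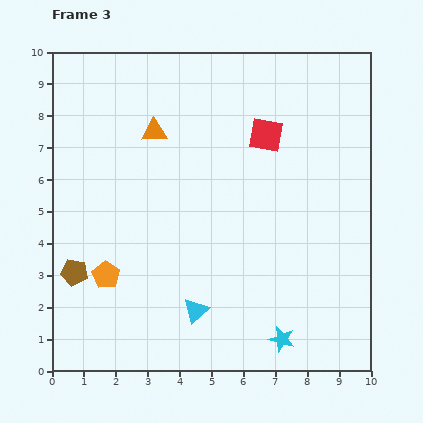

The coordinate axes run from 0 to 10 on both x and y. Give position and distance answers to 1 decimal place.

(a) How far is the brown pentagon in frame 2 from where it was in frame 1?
3.5

The brown pentagon moved from (5.8, 7.9) to (3.3, 5.5), a distance of √(2.5² + 2.4²) ≈ 3.5.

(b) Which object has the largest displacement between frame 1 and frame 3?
the brown pentagon

(moved 7.0; next 4.8)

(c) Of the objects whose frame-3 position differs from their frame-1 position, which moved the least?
the orange triangle

(moved 0.5)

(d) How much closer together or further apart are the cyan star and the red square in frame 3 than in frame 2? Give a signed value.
-0.3

Distance in frame 2: 6.7. Distance in frame 3: 6.4.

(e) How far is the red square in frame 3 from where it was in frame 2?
2.4

The red square moved from (4.3, 7.0) to (6.7, 7.4), a distance of √(2.4² + 0.4²) ≈ 2.4.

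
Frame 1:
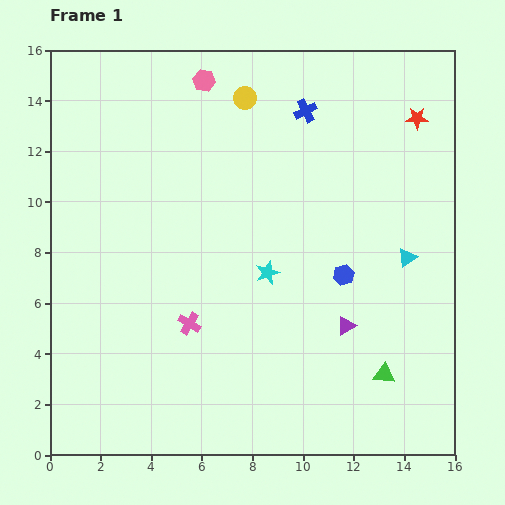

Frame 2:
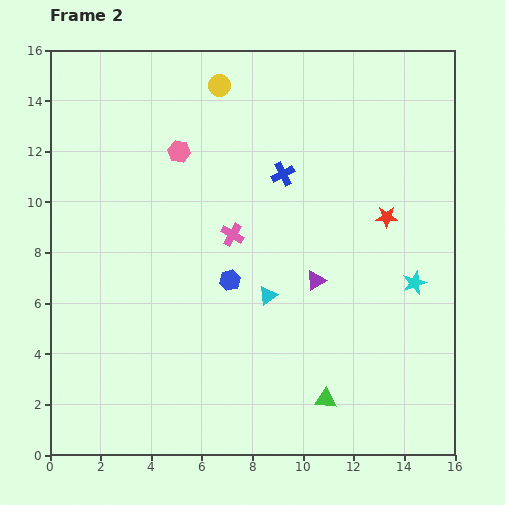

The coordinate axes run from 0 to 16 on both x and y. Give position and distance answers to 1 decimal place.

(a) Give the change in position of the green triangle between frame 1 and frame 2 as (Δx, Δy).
(-2.3, -1.0)

The green triangle was at (13.2, 3.2) in frame 1 and (10.9, 2.2) in frame 2.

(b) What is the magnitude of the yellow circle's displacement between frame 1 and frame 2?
1.1

The yellow circle moved from (7.7, 14.1) to (6.7, 14.6), a distance of √(1.0² + 0.5²) ≈ 1.1.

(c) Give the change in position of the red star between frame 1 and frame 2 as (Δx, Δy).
(-1.2, -3.9)

The red star was at (14.5, 13.3) in frame 1 and (13.3, 9.4) in frame 2.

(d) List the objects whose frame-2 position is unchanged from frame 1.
none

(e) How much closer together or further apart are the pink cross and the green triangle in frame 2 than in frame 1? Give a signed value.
-0.5

Distance in frame 1: 8.0. Distance in frame 2: 7.5.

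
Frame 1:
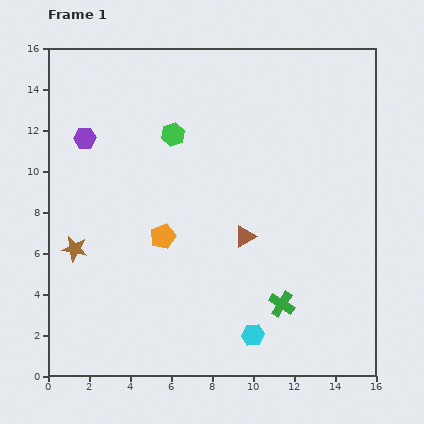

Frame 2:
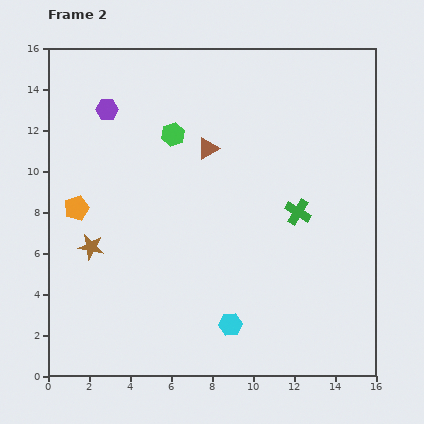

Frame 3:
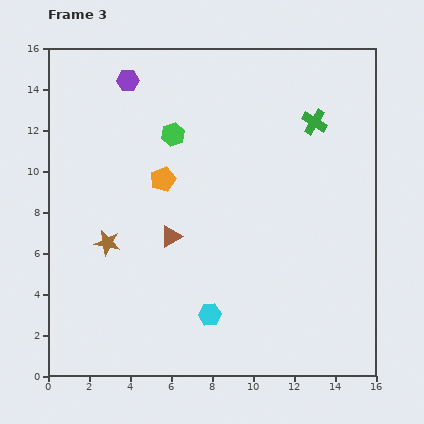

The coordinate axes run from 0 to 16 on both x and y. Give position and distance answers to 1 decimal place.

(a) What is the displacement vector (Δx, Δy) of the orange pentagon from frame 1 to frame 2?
(-4.2, 1.4)

The orange pentagon was at (5.6, 6.8) in frame 1 and (1.4, 8.2) in frame 2.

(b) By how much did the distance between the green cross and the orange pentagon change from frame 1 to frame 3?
+1.2

Distance in frame 1: 6.7. Distance in frame 3: 7.9.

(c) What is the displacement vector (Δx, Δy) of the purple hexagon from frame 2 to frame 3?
(1.0, 1.4)

The purple hexagon was at (2.9, 13.0) in frame 2 and (3.9, 14.4) in frame 3.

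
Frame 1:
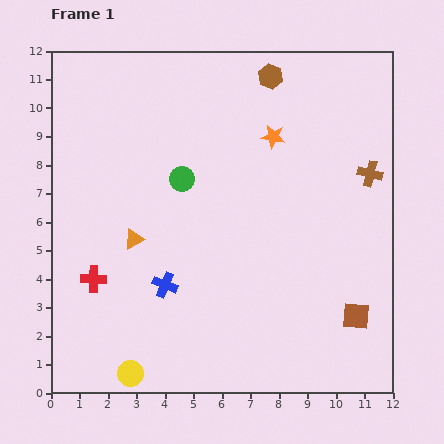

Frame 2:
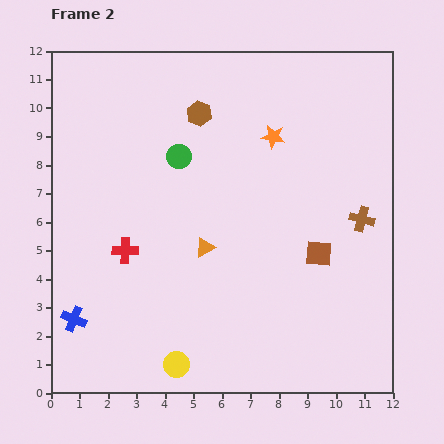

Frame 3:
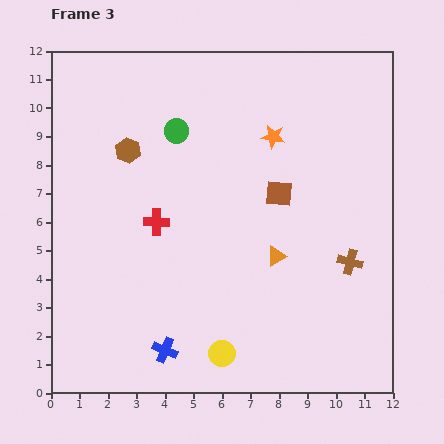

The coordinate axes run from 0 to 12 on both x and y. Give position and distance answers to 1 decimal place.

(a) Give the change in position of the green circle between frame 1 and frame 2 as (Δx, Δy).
(-0.1, 0.8)

The green circle was at (4.6, 7.5) in frame 1 and (4.5, 8.3) in frame 2.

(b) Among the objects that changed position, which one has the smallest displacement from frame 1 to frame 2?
the green circle

(moved 0.8)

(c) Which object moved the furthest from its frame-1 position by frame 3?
the brown hexagon

(moved 5.6; next 5.1)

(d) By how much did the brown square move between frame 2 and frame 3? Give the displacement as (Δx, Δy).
(-1.4, 2.1)

The brown square was at (9.4, 4.9) in frame 2 and (8.0, 7.0) in frame 3.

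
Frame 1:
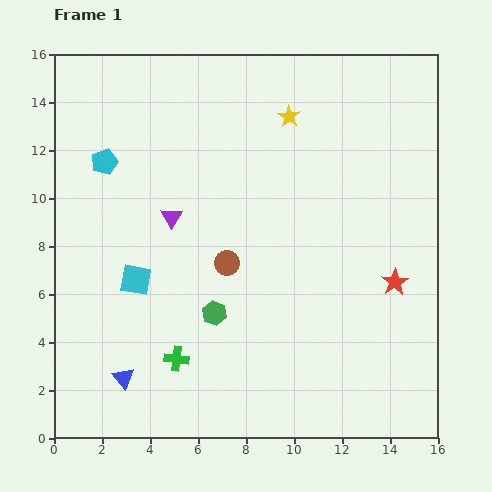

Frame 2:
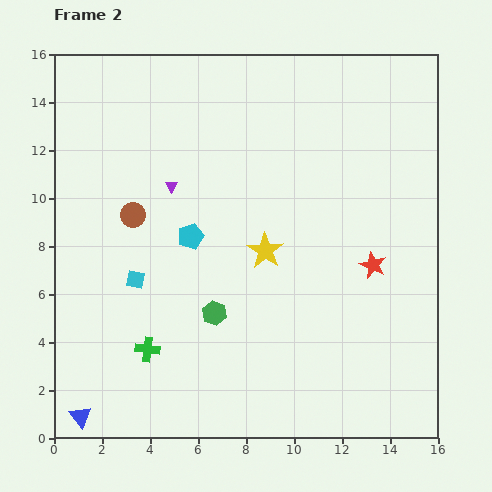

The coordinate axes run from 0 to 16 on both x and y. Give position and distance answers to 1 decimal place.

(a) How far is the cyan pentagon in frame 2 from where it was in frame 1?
4.8

The cyan pentagon moved from (2.1, 11.5) to (5.7, 8.4), a distance of √(3.6² + 3.1²) ≈ 4.8.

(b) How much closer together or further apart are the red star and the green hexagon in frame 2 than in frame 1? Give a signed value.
-0.7

Distance in frame 1: 7.6. Distance in frame 2: 6.9.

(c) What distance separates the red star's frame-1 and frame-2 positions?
1.1

The red star moved from (14.2, 6.5) to (13.3, 7.2), a distance of √(0.9² + 0.7²) ≈ 1.1.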